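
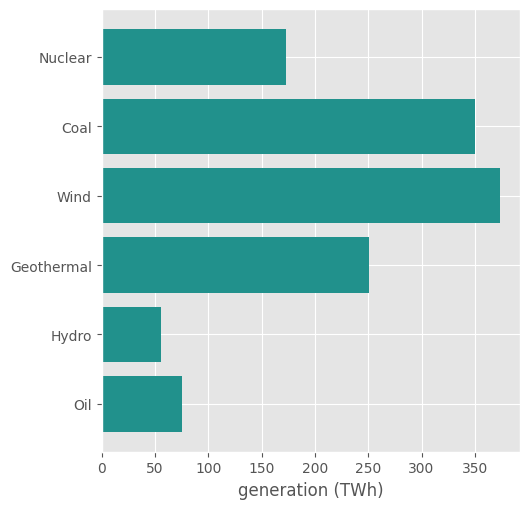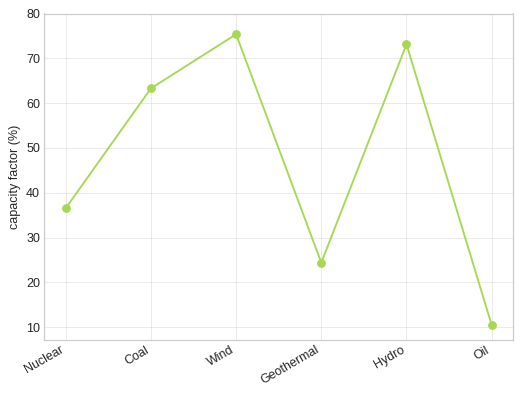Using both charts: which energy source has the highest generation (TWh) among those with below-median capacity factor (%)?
Geothermal

Chart 2 median capacity factor (%) ≈ 50; below-median energy sources: Nuclear, Geothermal, Oil. Among those, Geothermal has the highest generation (TWh) (≈ 250).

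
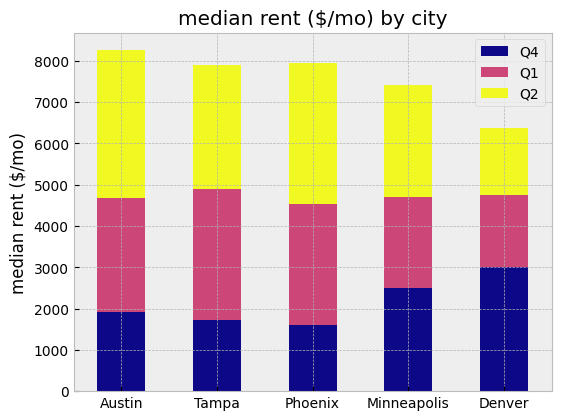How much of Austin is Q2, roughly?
≈ 3000

Q2 top ≈ 8000, bottom ≈ 5000; segment ≈ 3000.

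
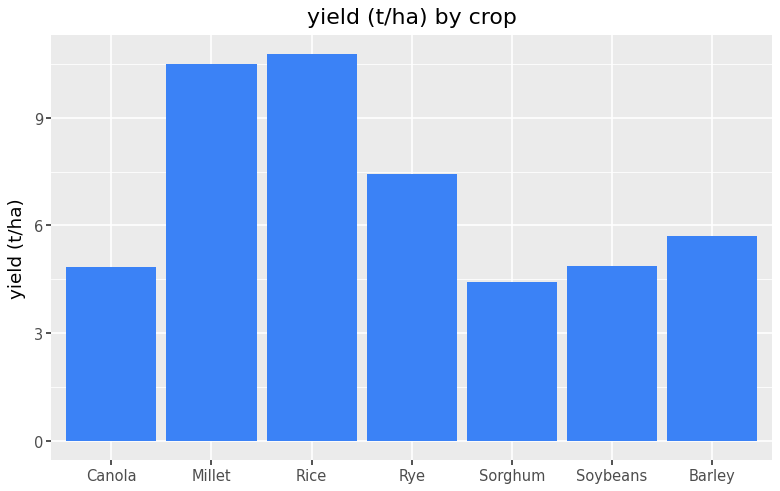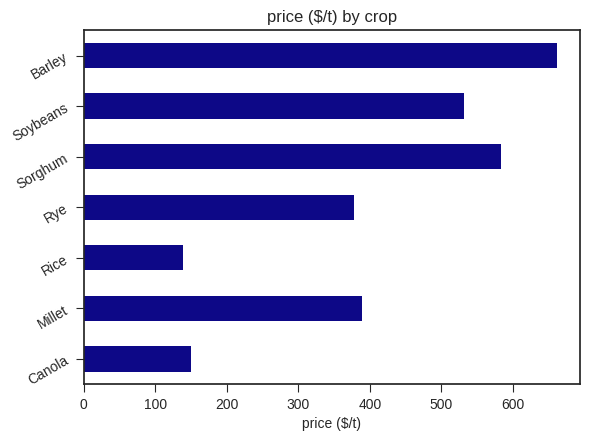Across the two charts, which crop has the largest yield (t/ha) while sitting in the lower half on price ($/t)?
Rice

Chart 2 median price ($/t) ≈ 400; below-median crops: Canola, Rice, Rye. Among those, Rice has the highest yield (t/ha) (≈ 11).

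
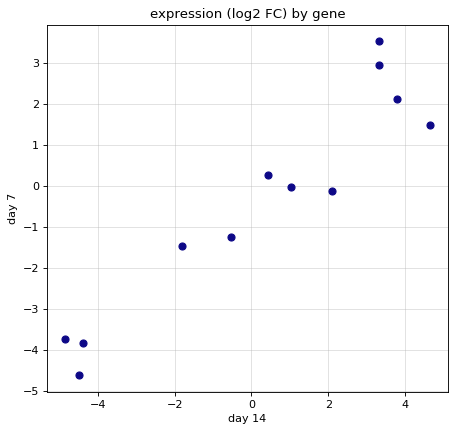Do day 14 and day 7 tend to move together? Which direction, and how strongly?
Points are positively correlated; strong (|r| ≈ 0.9).

positive, strong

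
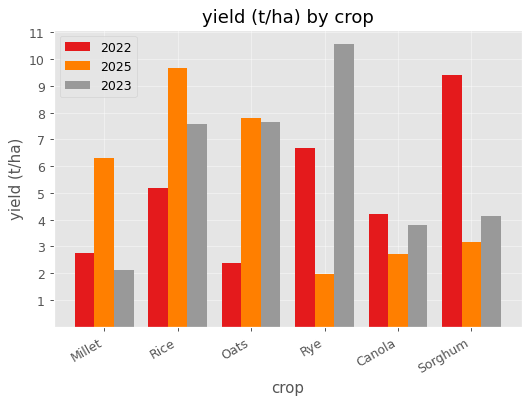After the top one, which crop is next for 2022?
Top 3 for 2022: Sorghum ≈ 9, Rye ≈ 7, Rice ≈ 5.

Rye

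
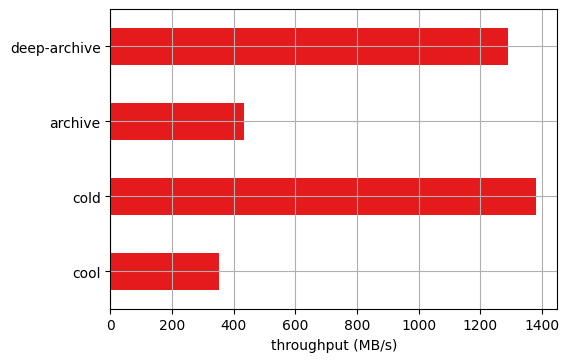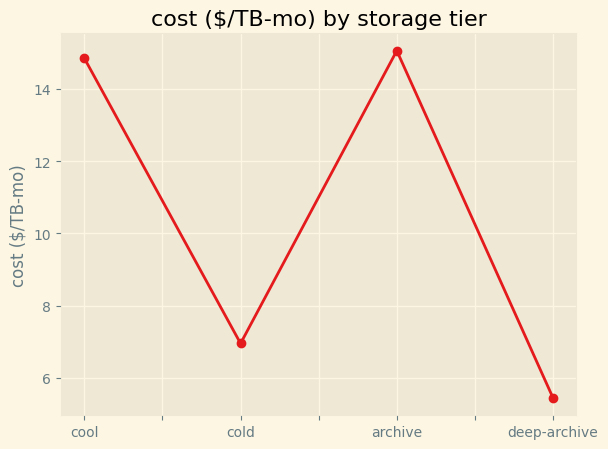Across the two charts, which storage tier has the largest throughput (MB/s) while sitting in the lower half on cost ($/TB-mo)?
cold

Chart 2 median cost ($/TB-mo) ≈ 10; below-median storage tiers: cold, deep-archive. Among those, cold has the highest throughput (MB/s) (≈ 1400).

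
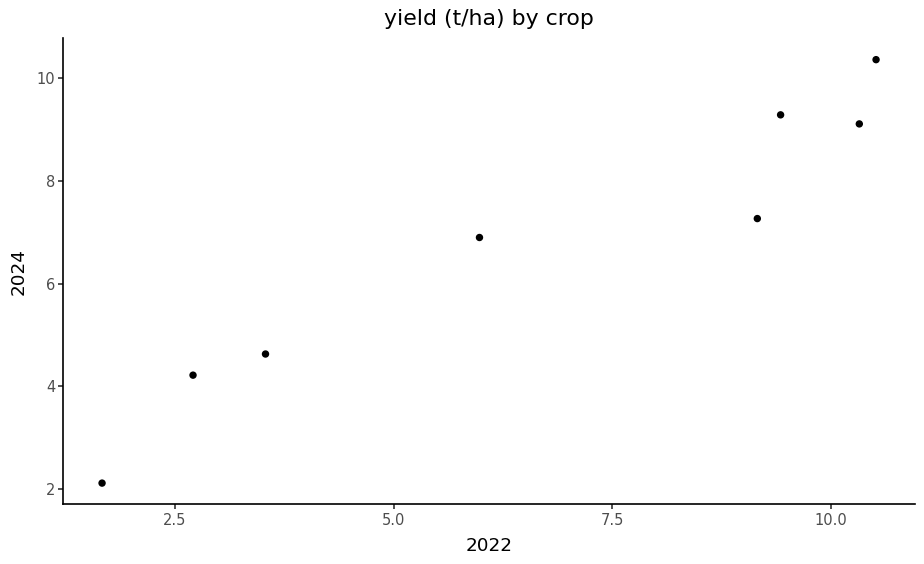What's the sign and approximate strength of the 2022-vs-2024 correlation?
Points are positively correlated; strong (|r| ≈ 1.0).

positive, strong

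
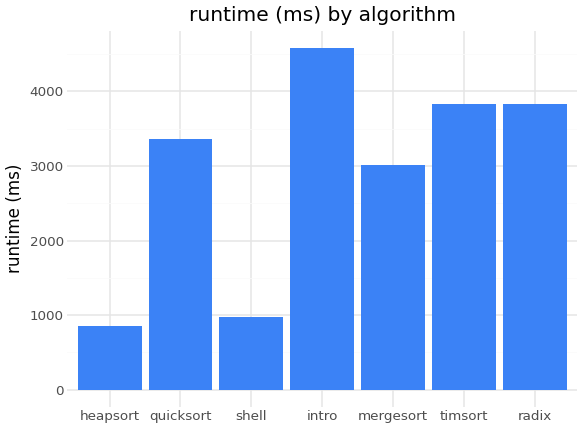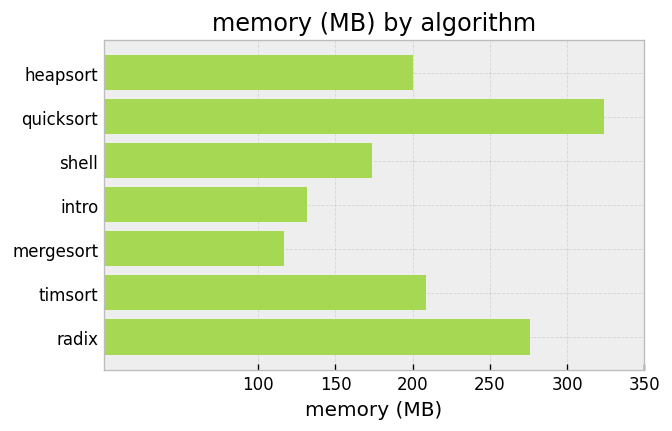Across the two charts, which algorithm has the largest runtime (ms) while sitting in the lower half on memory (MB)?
Chart 2 median memory (MB) ≈ 200; below-median algorithms: shell, intro, mergesort. Among those, intro has the highest runtime (ms) (≈ 4500).

intro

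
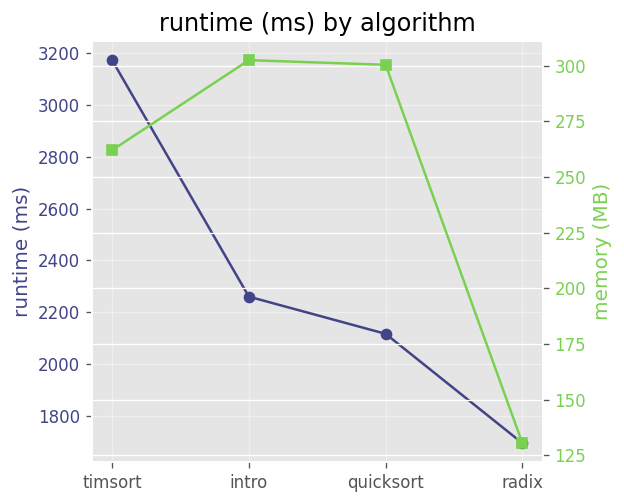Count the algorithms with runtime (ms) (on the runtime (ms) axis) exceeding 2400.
Above 2400: timsort.

1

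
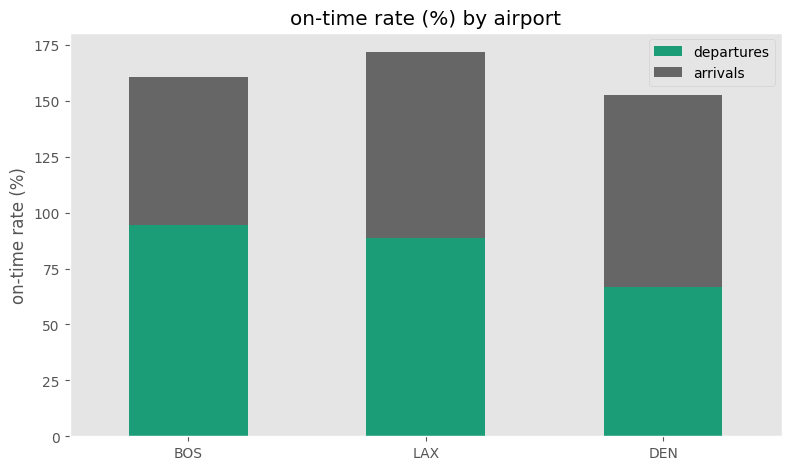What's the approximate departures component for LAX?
≈ 80

departures top ≈ 80, bottom ≈ 0; segment ≈ 80.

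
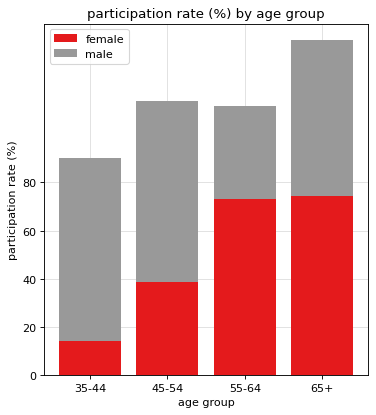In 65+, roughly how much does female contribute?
≈ 80

female top ≈ 80, bottom ≈ 0; segment ≈ 80.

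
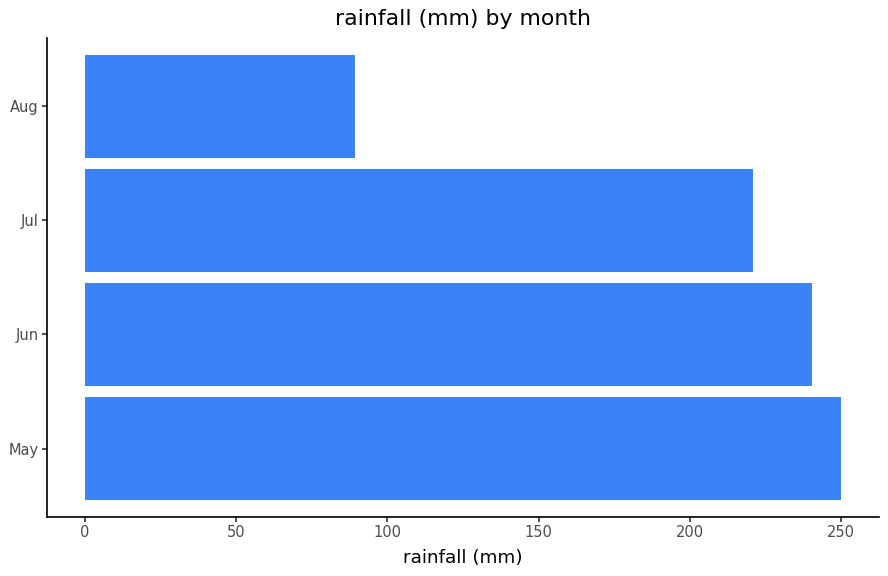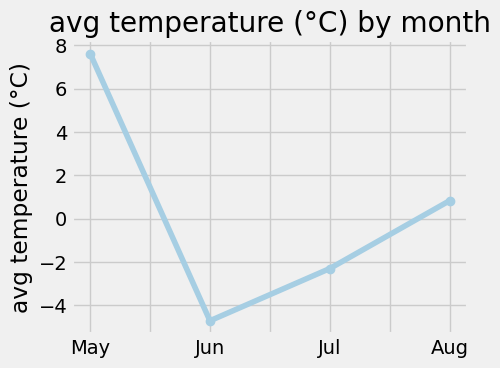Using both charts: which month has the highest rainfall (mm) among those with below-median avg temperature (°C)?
Jun

Chart 2 median avg temperature (°C) ≈ -1; below-median months: Jun, Jul. Among those, Jun has the highest rainfall (mm) (≈ 250).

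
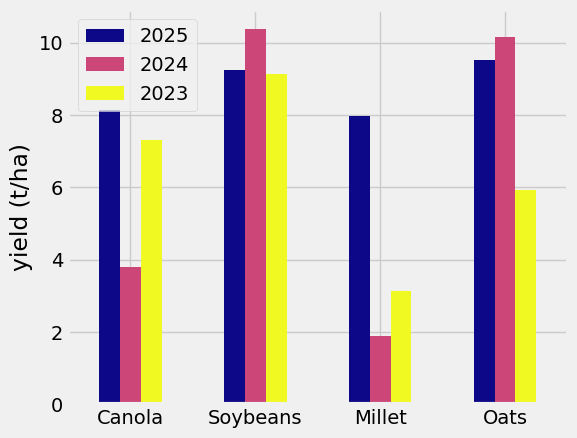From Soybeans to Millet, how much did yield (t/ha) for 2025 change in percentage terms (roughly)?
≈ -11.1%

Soybeans ≈ 9, Millet ≈ 8; (8 − 9) / 9 ≈ -11.1%.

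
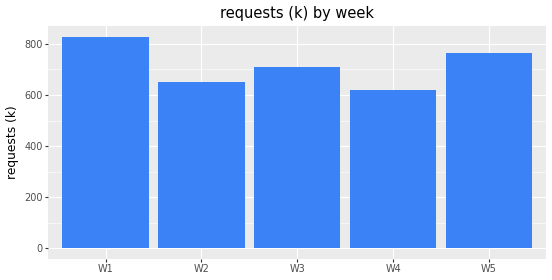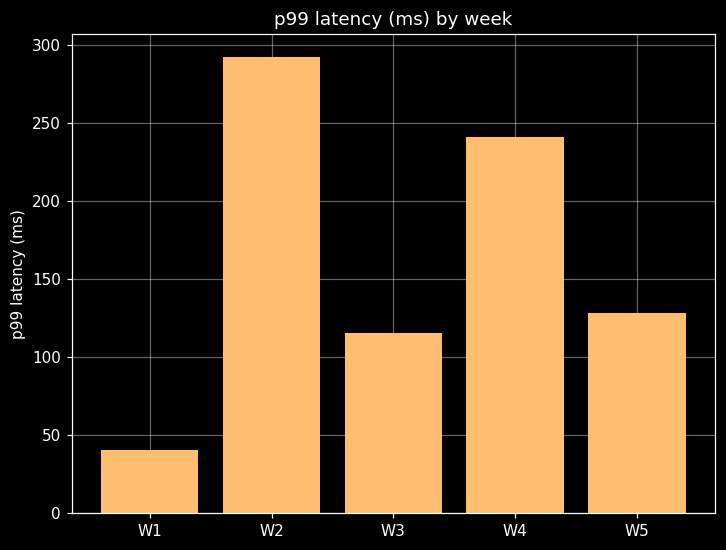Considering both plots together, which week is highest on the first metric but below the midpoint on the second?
Chart 2 median p99 latency (ms) ≈ 150; below-median weeks: W1, W3. Among those, W1 has the highest requests (k) (≈ 800).

W1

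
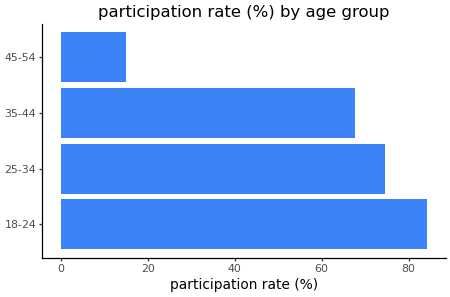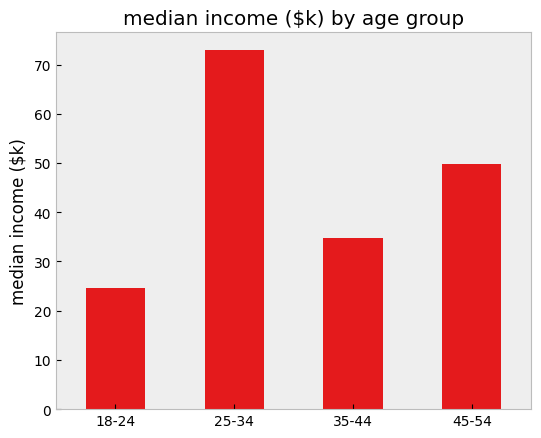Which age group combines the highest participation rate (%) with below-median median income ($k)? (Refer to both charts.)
Chart 2 median median income ($k) ≈ 40; below-median age groups: 18-24, 35-44. Among those, 18-24 has the highest participation rate (%) (≈ 80).

18-24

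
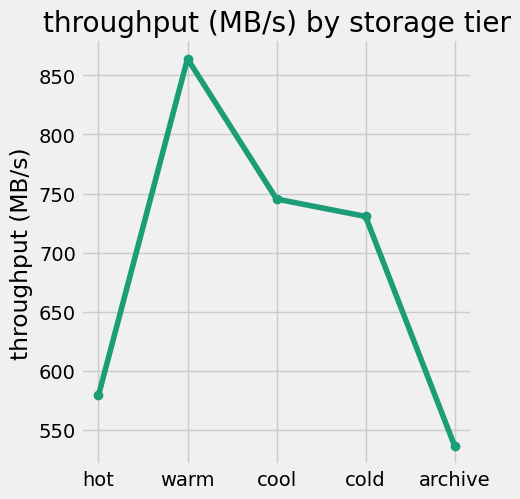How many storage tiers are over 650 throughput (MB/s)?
Above 650: warm, cool, cold.

3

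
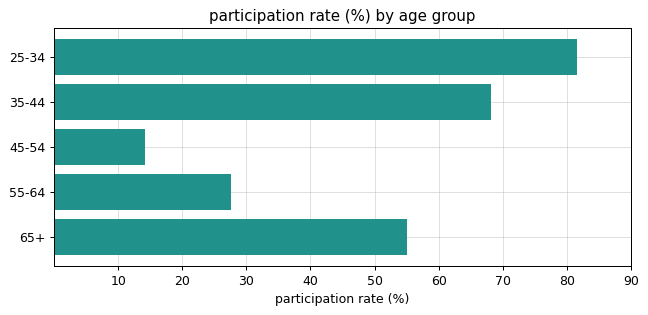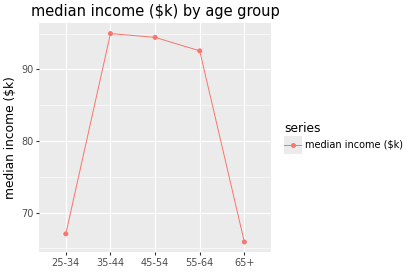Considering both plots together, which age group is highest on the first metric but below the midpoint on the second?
Chart 2 median median income ($k) ≈ 90; below-median age groups: 25-34, 65+. Among those, 25-34 has the highest participation rate (%) (≈ 80).

25-34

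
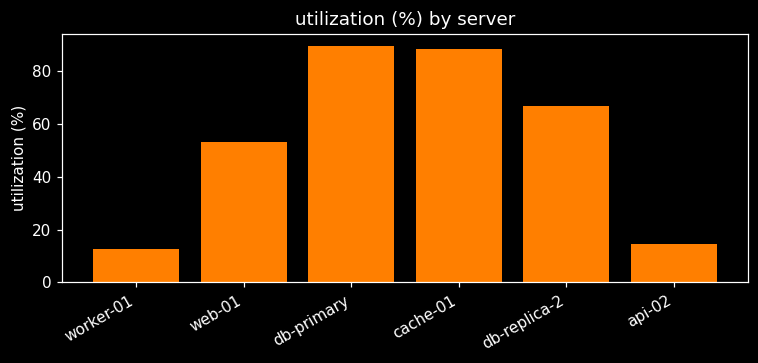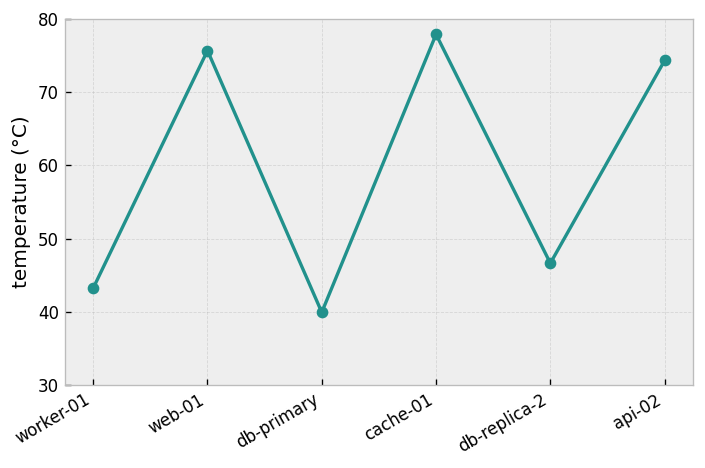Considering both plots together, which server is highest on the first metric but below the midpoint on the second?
db-primary

Chart 2 median temperature (°C) ≈ 60; below-median servers: worker-01, db-primary, db-replica-2. Among those, db-primary has the highest utilization (%) (≈ 90).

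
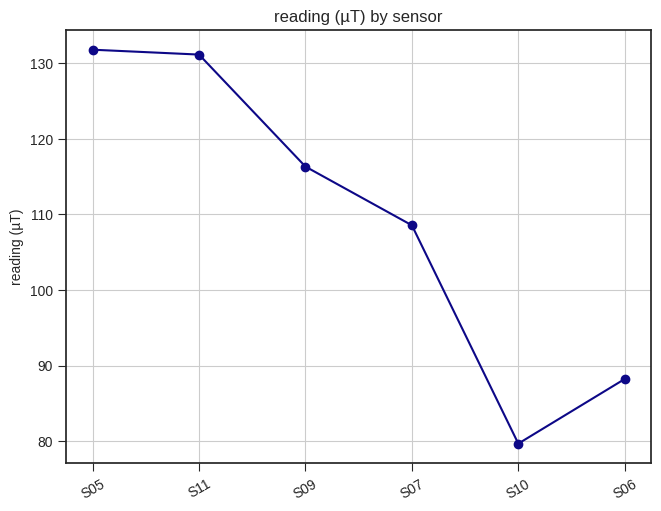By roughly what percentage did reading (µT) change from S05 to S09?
S05 ≈ 130, S09 ≈ 115; (115 − 130) / 130 ≈ -11.5%.

≈ -11.5%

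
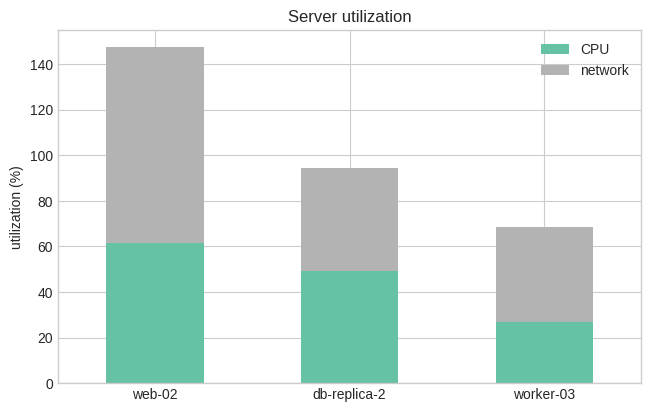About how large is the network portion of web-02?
network top ≈ 140, bottom ≈ 60; segment ≈ 80.

≈ 80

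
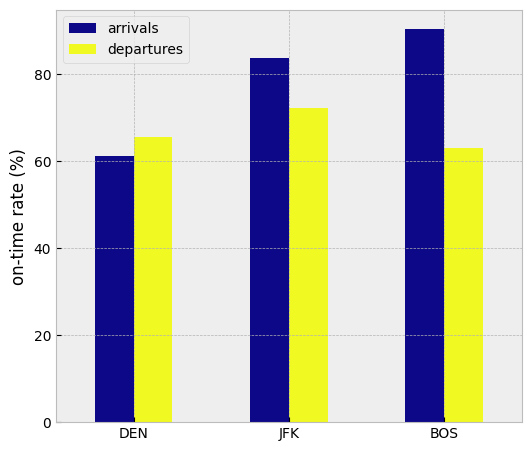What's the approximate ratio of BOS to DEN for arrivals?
BOS ≈ 90, DEN ≈ 60; 90/60 ≈ 1.5.

≈ 1.5×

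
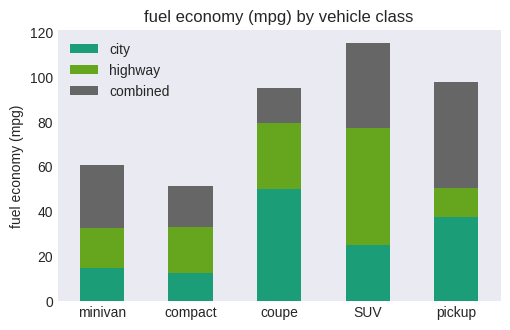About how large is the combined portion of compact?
≈ 20

combined top ≈ 50, bottom ≈ 30; segment ≈ 20.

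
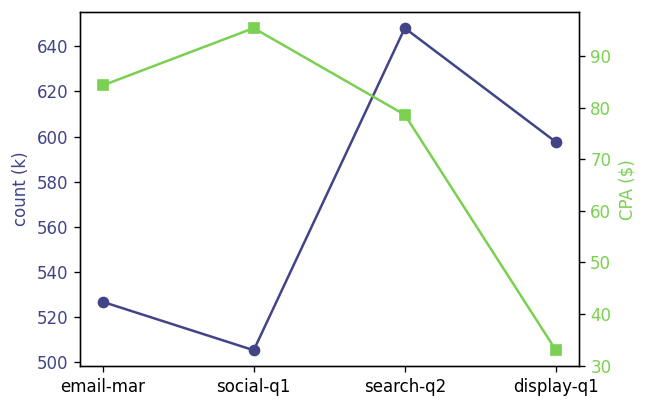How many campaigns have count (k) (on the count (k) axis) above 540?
2

Above 540: search-q2, display-q1.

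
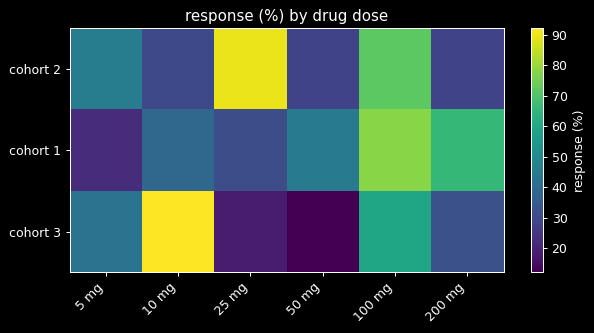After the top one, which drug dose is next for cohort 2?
100 mg

Top 3 for cohort 2: 25 mg ≈ 90, 100 mg ≈ 70, 5 mg ≈ 50.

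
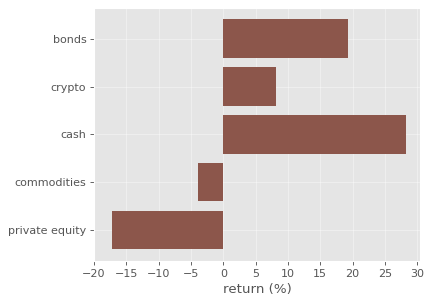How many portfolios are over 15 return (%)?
Above 15: bonds, cash.

2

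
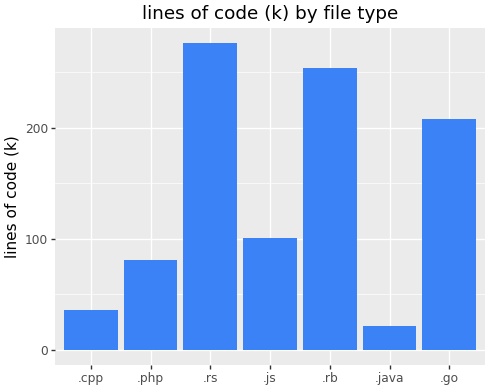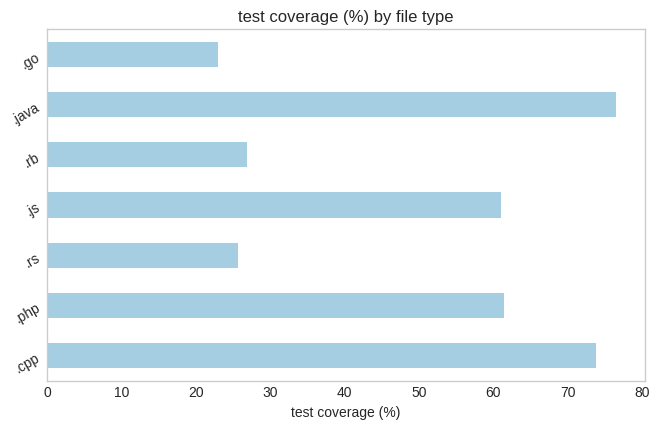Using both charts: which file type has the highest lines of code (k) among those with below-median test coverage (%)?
Chart 2 median test coverage (%) ≈ 60; below-median file types: .rs, .rb, .go. Among those, .rs has the highest lines of code (k) (≈ 300).

.rs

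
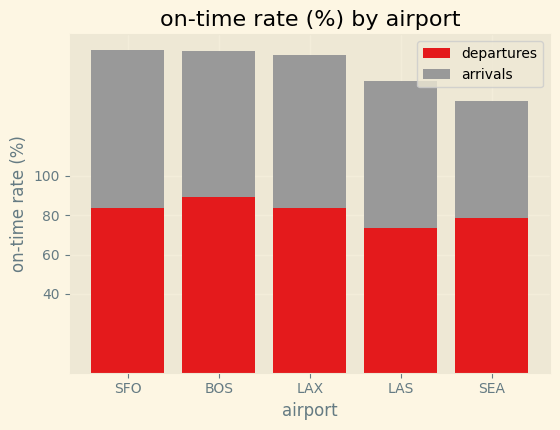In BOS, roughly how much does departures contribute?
departures top ≈ 80, bottom ≈ 0; segment ≈ 80.

≈ 80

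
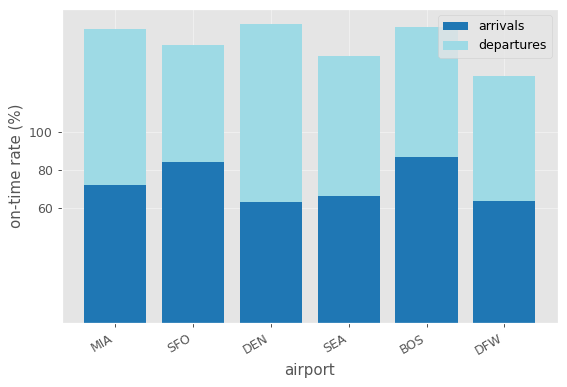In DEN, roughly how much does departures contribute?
departures top ≈ 160, bottom ≈ 60; segment ≈ 100.

≈ 100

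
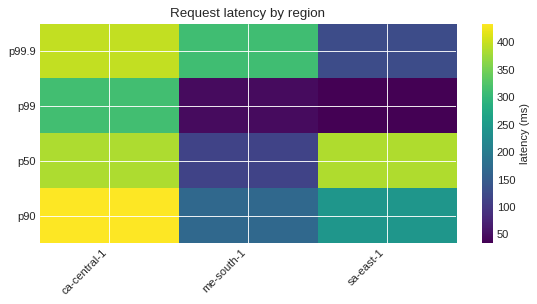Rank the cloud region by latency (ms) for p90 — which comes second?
sa-east-1

Top 3 for p90: ca-central-1 ≈ 450, sa-east-1 ≈ 250, me-south-1 ≈ 150.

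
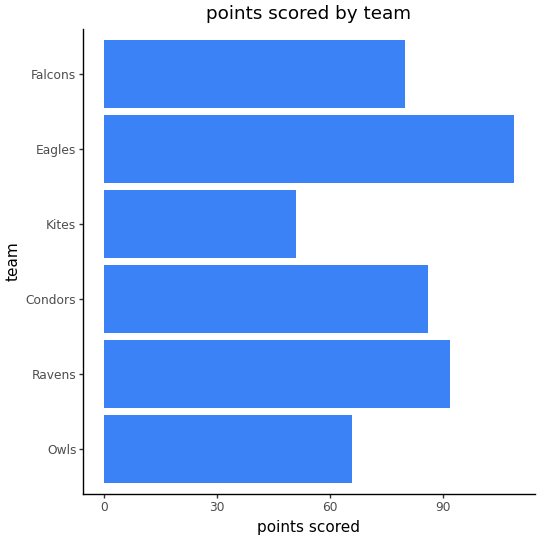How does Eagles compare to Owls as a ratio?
Eagles ≈ 110, Owls ≈ 70; 110/70 ≈ 1.57.

≈ 1.57×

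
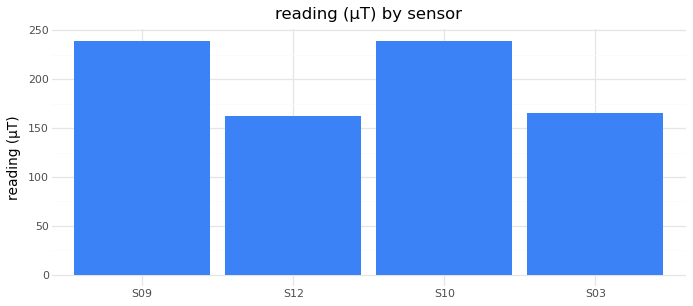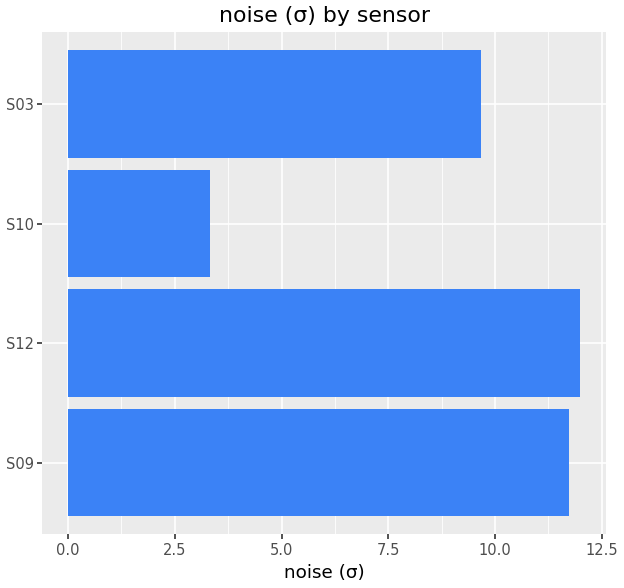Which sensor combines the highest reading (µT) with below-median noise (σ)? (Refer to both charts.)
Chart 2 median noise (σ) ≈ 10; below-median sensors: S10, S03. Among those, S10 has the highest reading (µT) (≈ 250).

S10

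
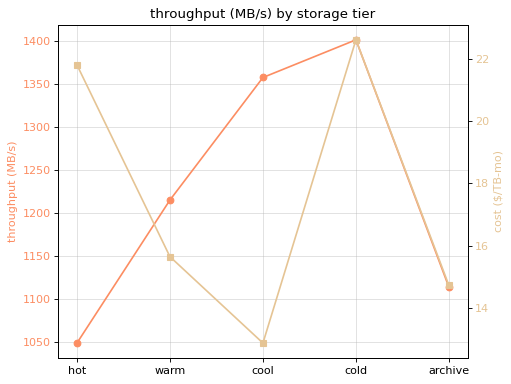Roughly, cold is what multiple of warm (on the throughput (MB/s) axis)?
cold ≈ 1400, warm ≈ 1200; 1400/1200 ≈ 1.17.

≈ 1.17×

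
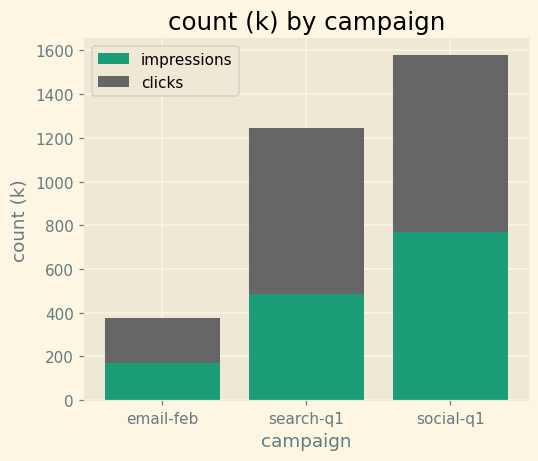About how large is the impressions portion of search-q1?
impressions top ≈ 400, bottom ≈ 0; segment ≈ 400.

≈ 400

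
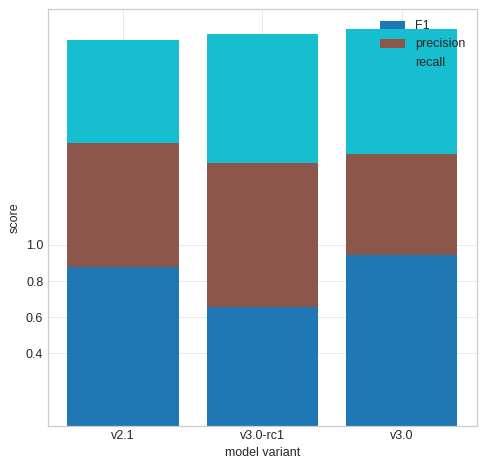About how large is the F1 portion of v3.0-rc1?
F1 top ≈ 0.6, bottom ≈ 0.0; segment ≈ 0.6.

≈ 0.6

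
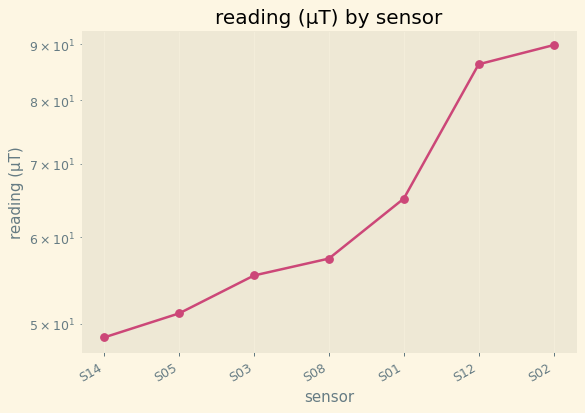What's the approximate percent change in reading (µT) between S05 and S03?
S05 ≈ 50, S03 ≈ 55; (55 − 50) / 50 ≈ +10%.

≈ +10%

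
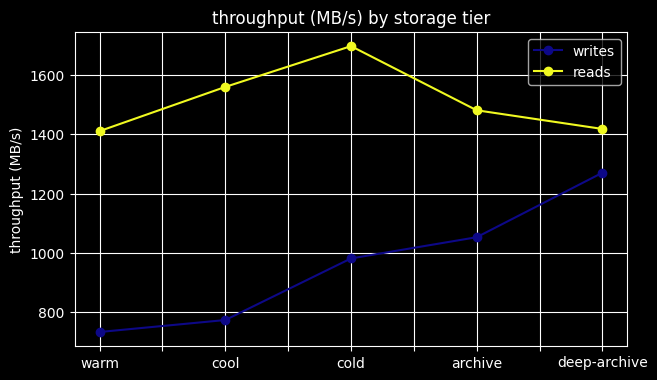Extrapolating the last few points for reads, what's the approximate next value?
≈ 1250

Last three: 1700, 1500, 1400 → slope ≈ -150/step → next ≈ 1250.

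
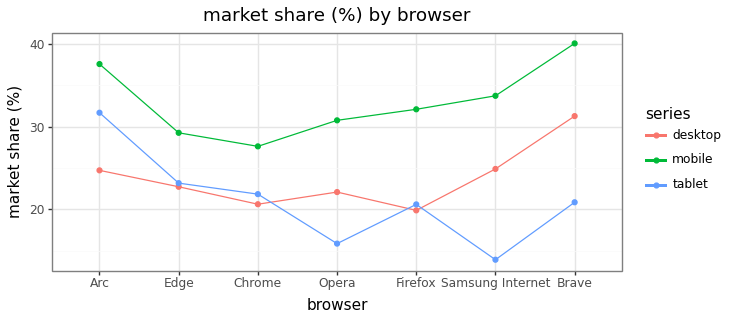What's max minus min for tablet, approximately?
Max Arc ≈ 30, min Samsung Internet ≈ 15; range ≈ 15.

≈ 15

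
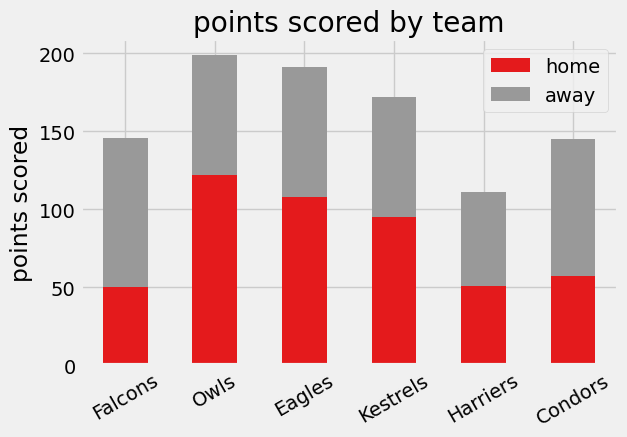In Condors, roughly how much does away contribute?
≈ 80

away top ≈ 140, bottom ≈ 60; segment ≈ 80.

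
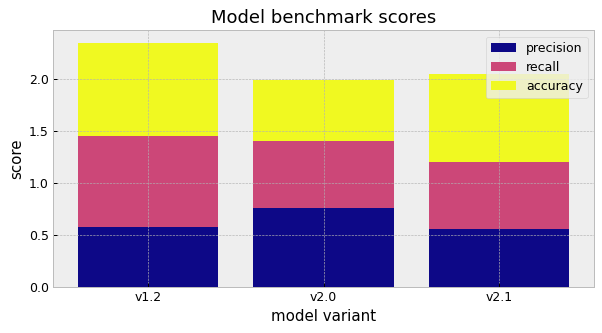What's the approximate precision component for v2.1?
≈ 0.6

precision top ≈ 0.6, bottom ≈ 0.0; segment ≈ 0.6.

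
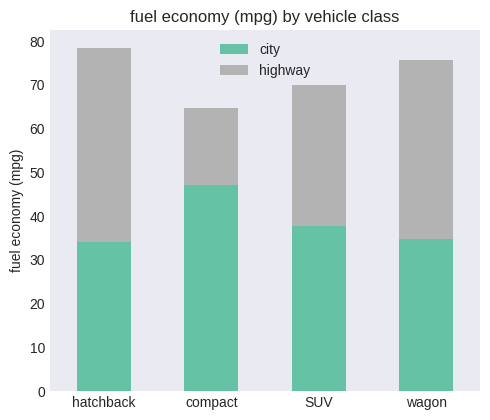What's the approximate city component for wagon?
city top ≈ 30, bottom ≈ 0; segment ≈ 30.

≈ 30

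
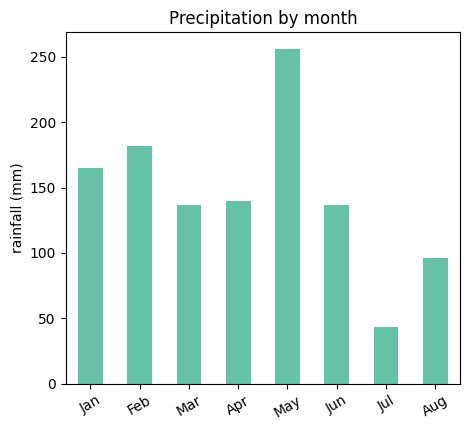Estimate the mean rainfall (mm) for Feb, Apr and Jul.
(175 + 150 + 50) / 3 ≈ 125.

≈ 125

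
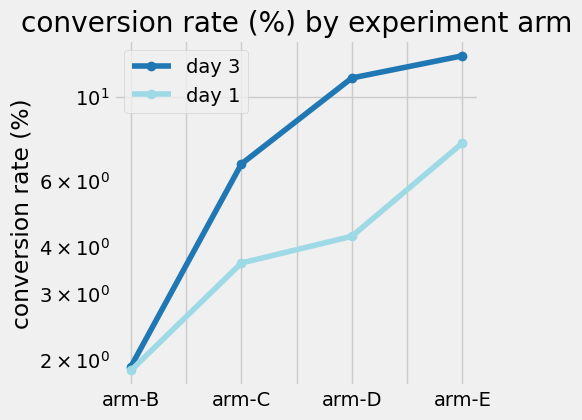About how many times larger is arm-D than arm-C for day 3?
≈ 1.57×

arm-D ≈ 11, arm-C ≈ 7; 11/7 ≈ 1.57.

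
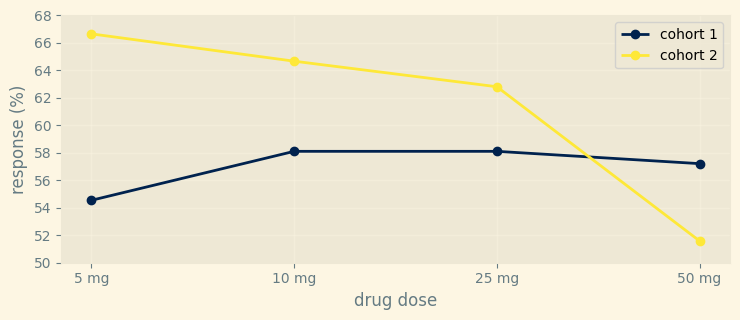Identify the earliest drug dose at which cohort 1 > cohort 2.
25 mg: cohort 1 ≈ 58 vs cohort 2 ≈ 62 (not yet); 50 mg: cohort 1 ≈ 58 vs cohort 2 ≈ 52 (first crossover).

50 mg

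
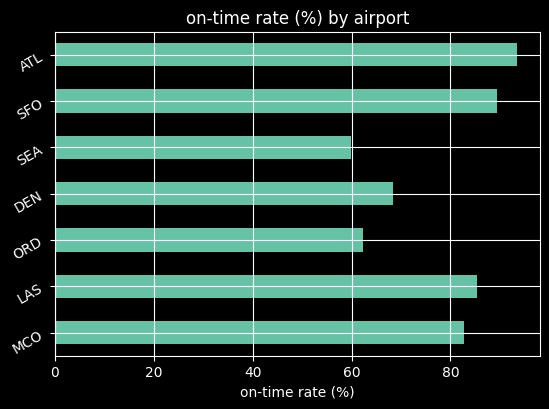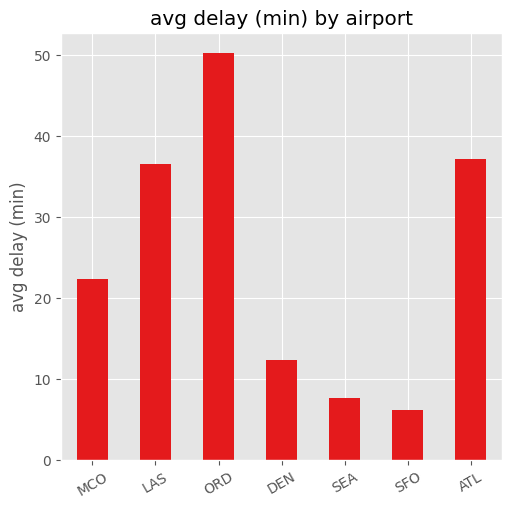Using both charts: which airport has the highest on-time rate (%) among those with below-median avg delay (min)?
SFO

Chart 2 median avg delay (min) ≈ 20; below-median airports: DEN, SEA, SFO. Among those, SFO has the highest on-time rate (%) (≈ 90).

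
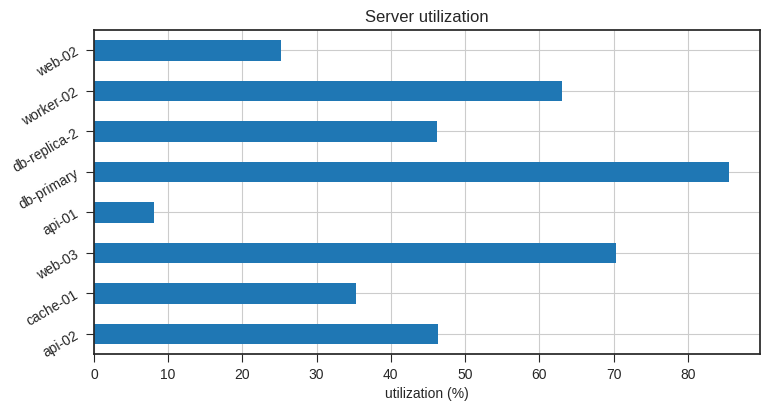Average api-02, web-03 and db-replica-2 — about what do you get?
(50 + 70 + 50) / 3 ≈ 57.

≈ 57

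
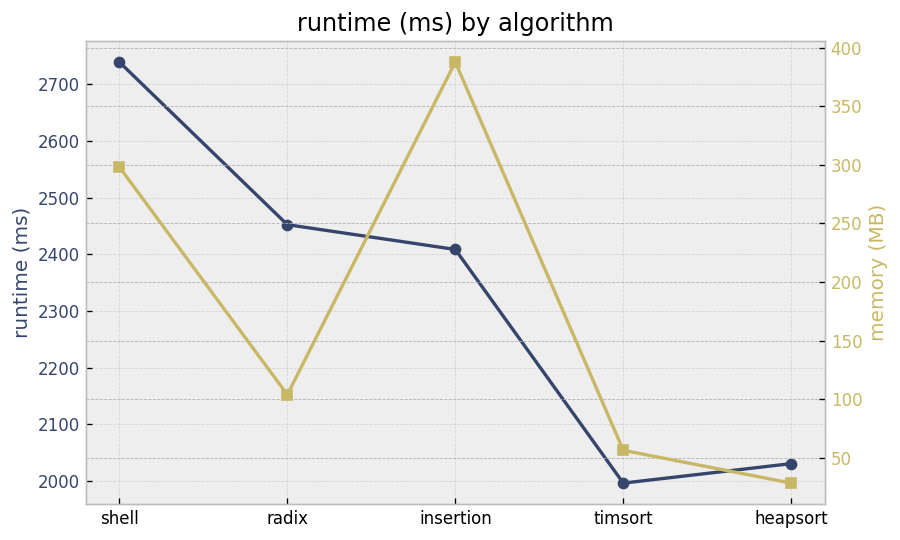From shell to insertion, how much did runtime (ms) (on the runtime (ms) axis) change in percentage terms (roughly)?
≈ -11.1%

shell ≈ 2700, insertion ≈ 2400; (2400 − 2700) / 2700 ≈ -11.1%.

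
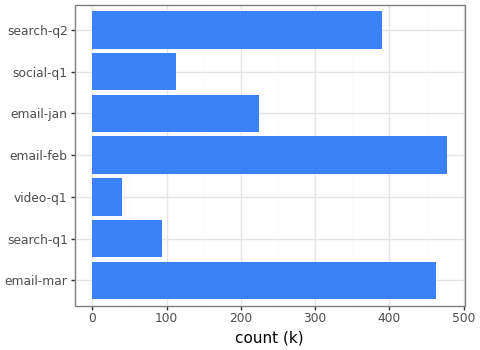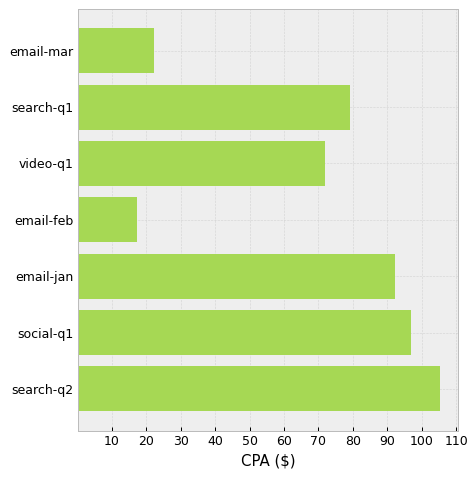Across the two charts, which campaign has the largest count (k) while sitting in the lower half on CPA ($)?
Chart 2 median CPA ($) ≈ 80; below-median campaigns: email-mar, video-q1, email-feb. Among those, email-feb has the highest count (k) (≈ 500).

email-feb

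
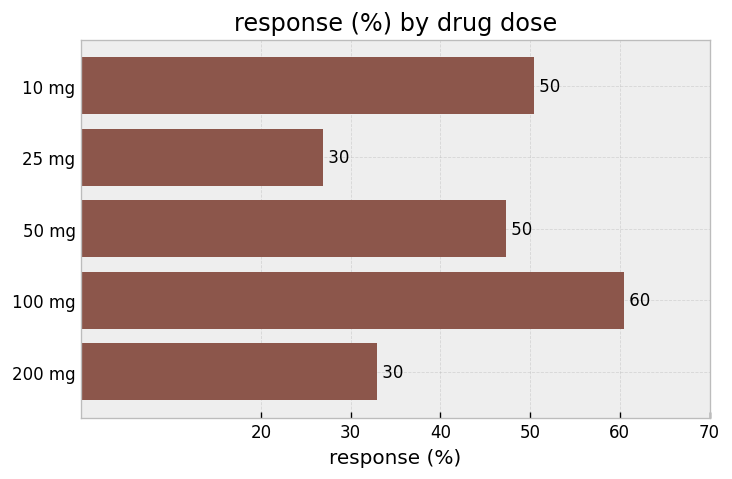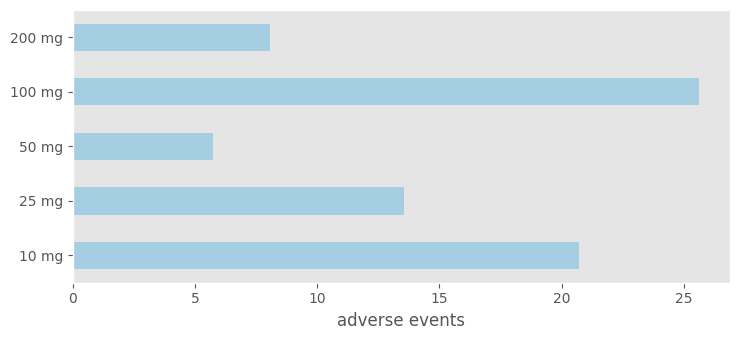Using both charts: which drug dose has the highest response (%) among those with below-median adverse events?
50 mg

Chart 2 median adverse events ≈ 15; below-median drug doses: 50 mg, 200 mg. Among those, 50 mg has the highest response (%) (≈ 50).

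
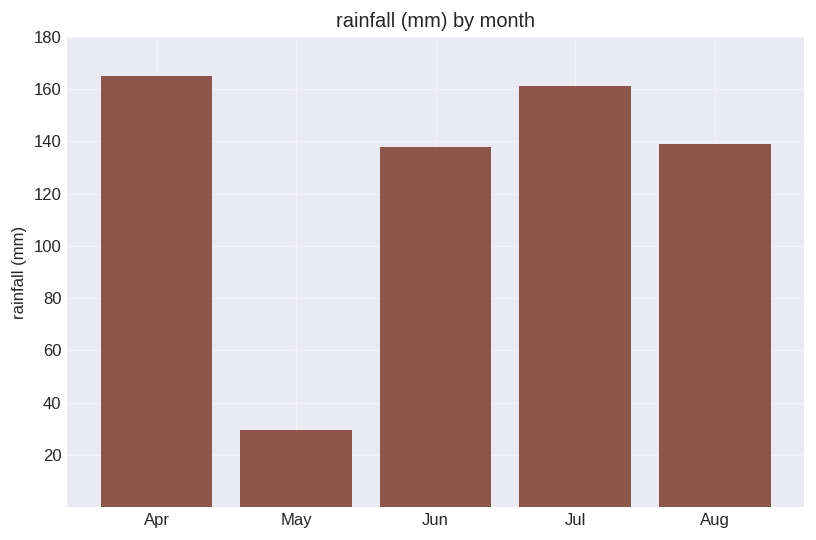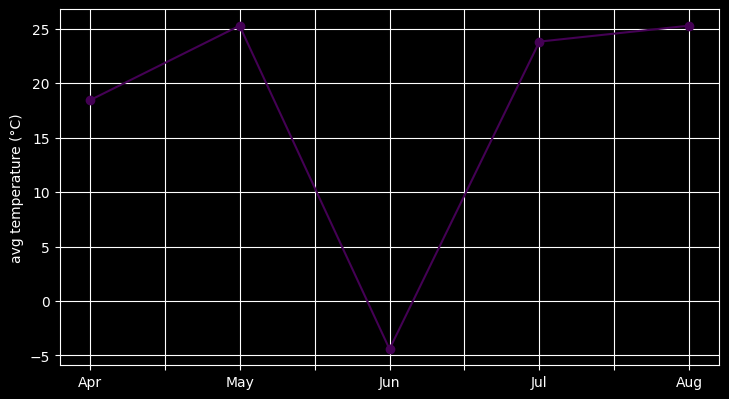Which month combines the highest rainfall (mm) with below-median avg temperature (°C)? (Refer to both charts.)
Chart 2 median avg temperature (°C) ≈ 25; below-median months: Apr, Jun. Among those, Apr has the highest rainfall (mm) (≈ 160).

Apr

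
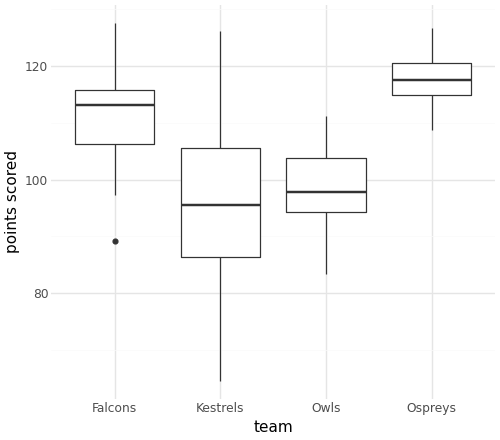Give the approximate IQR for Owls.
≈ 10

Q3 ≈ 104, Q1 ≈ 94; IQR ≈ 10.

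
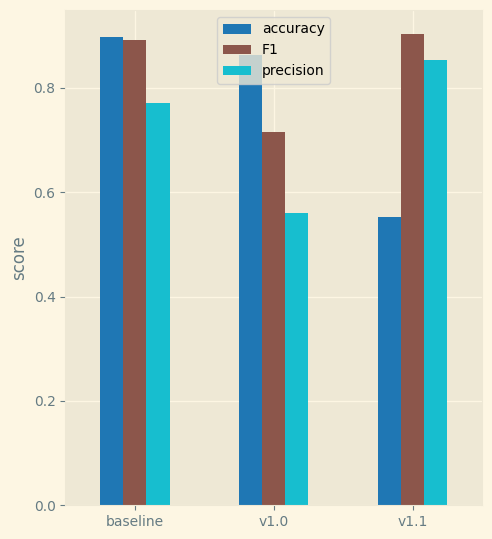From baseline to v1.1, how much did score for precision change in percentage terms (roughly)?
baseline ≈ 0.8, v1.1 ≈ 0.9; (0.9 − 0.8) / 0.8 ≈ +12.5%.

≈ +12.5%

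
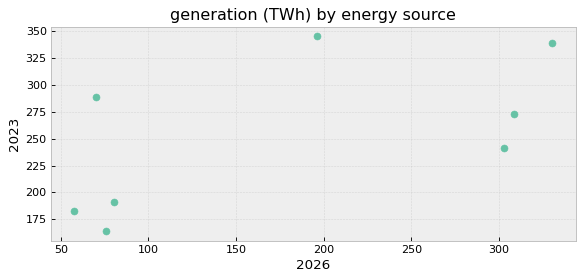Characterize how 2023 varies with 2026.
positive, moderate

Points are positively correlated; moderate (|r| ≈ 0.6).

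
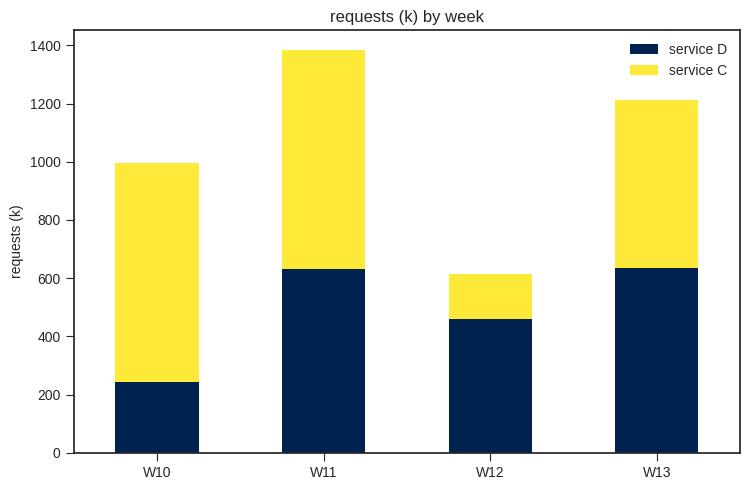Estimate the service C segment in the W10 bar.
≈ 800

service C top ≈ 1000, bottom ≈ 200; segment ≈ 800.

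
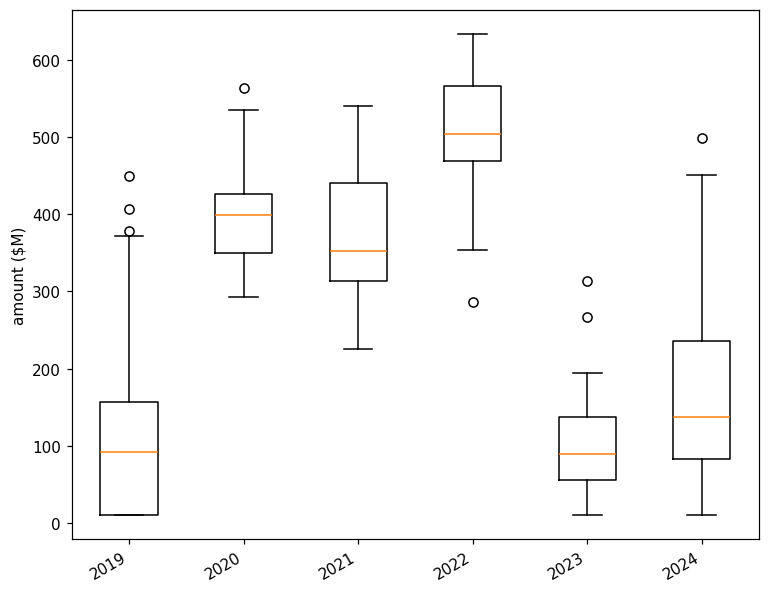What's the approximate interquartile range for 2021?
Q3 ≈ 450, Q1 ≈ 300; IQR ≈ 150.

≈ 150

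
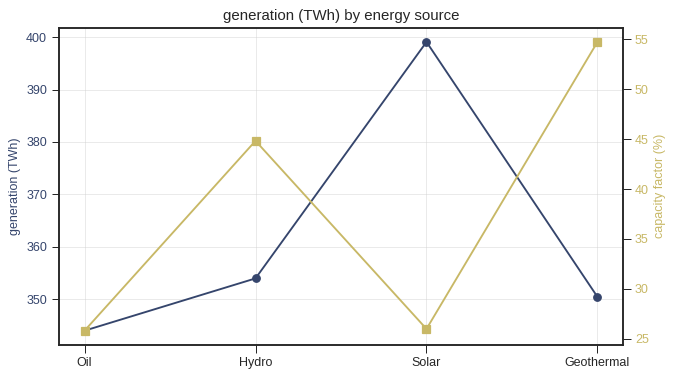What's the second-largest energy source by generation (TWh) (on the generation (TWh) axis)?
Hydro

Top 3 (on the generation (TWh) axis): Solar ≈ 400, Hydro ≈ 355, Geothermal ≈ 350.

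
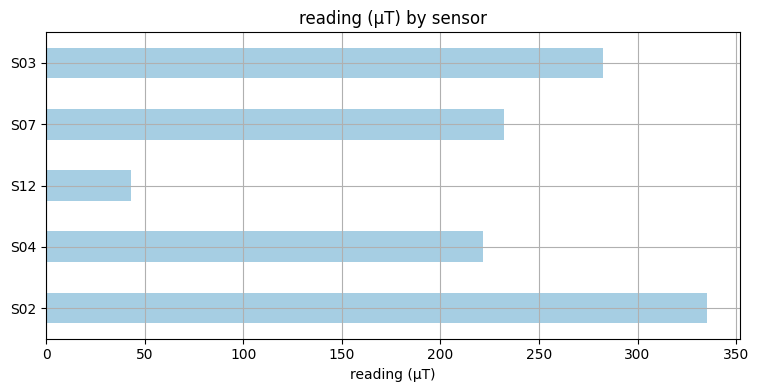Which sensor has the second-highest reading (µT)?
S03

Top 3: S02 ≈ 350, S03 ≈ 300, S07 ≈ 250.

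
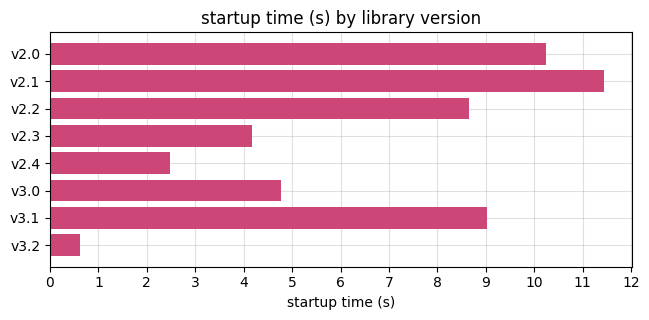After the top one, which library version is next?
v2.0

Top 3: v2.1 ≈ 11, v2.0 ≈ 10, v3.1 ≈ 9.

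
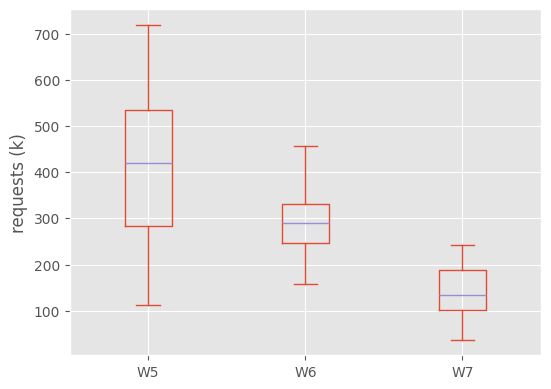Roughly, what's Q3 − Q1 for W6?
Q3 ≈ 325, Q1 ≈ 250; IQR ≈ 75.

≈ 75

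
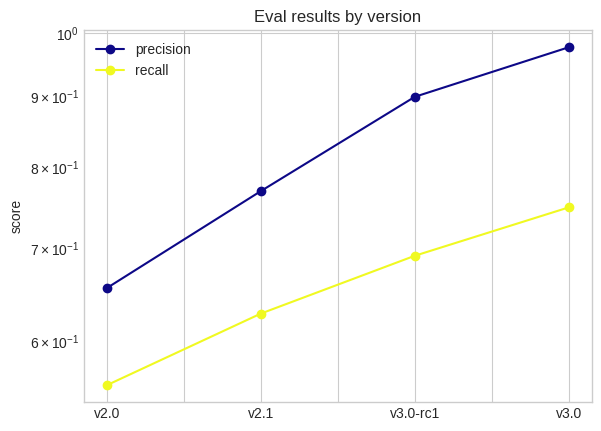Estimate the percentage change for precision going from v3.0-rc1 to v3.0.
v3.0-rc1 ≈ 0.90, v3.0 ≈ 1.00; (1.00 − 0.90) / 0.90 ≈ +11.1%.

≈ +11.1%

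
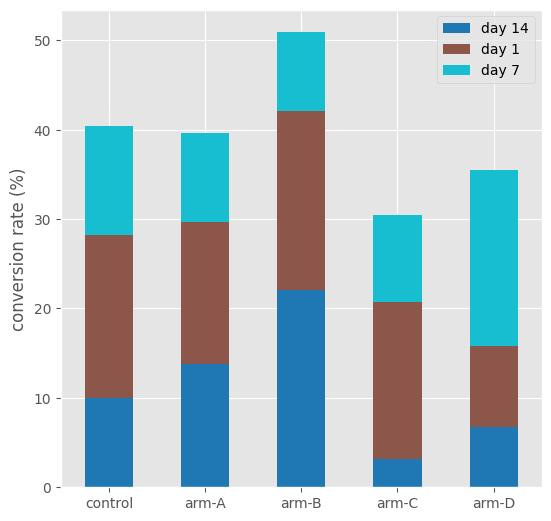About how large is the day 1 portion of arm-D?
day 1 top ≈ 15, bottom ≈ 5; segment ≈ 10.

≈ 10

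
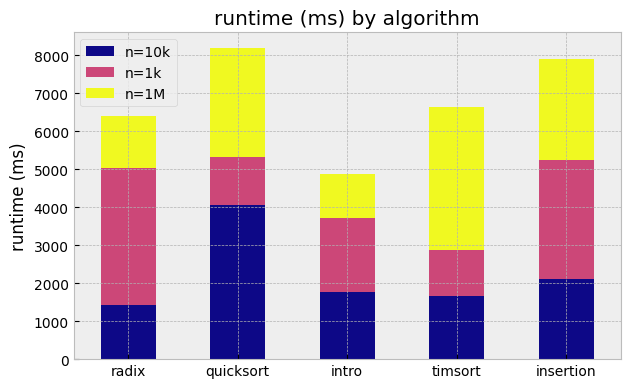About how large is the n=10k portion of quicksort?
≈ 4000

n=10k top ≈ 4000, bottom ≈ 0; segment ≈ 4000.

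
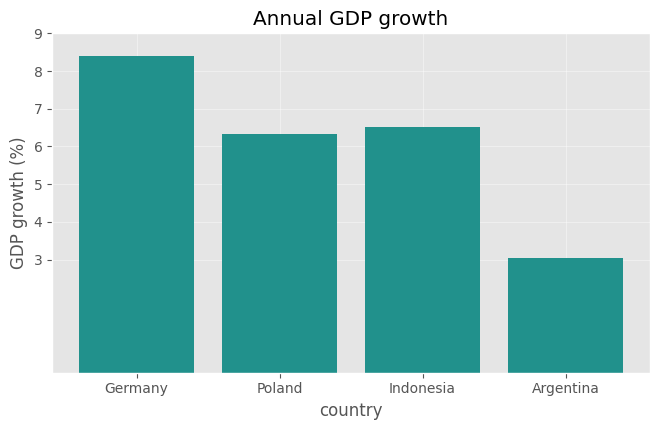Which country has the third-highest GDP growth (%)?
Poland

Top 4: Germany ≈ 8, Indonesia ≈ 7, Poland ≈ 6, Argentina ≈ 3.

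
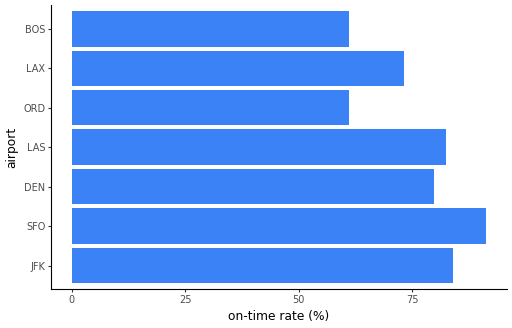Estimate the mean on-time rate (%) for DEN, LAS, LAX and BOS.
(80 + 80 + 70 + 60) / 4 ≈ 72.

≈ 72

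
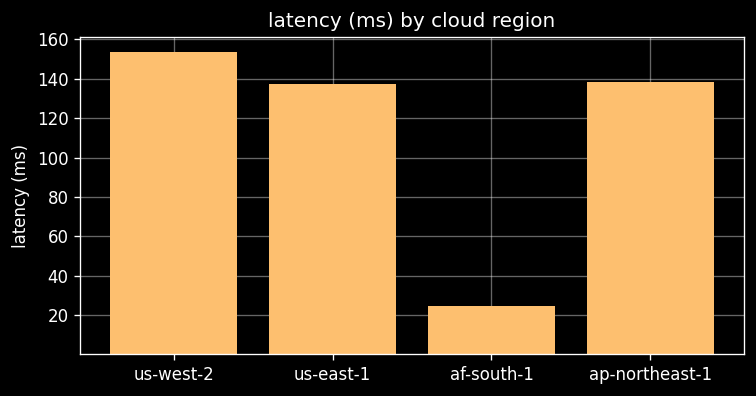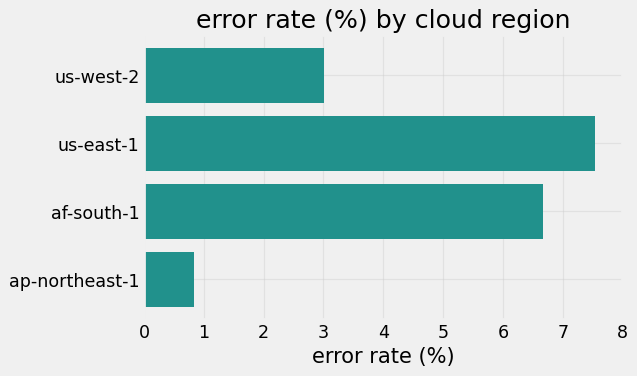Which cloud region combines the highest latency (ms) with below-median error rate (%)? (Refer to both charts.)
us-west-2

Chart 2 median error rate (%) ≈ 5; below-median cloud regions: us-west-2, ap-northeast-1. Among those, us-west-2 has the highest latency (ms) (≈ 160).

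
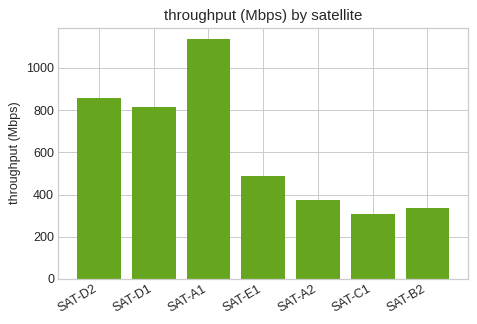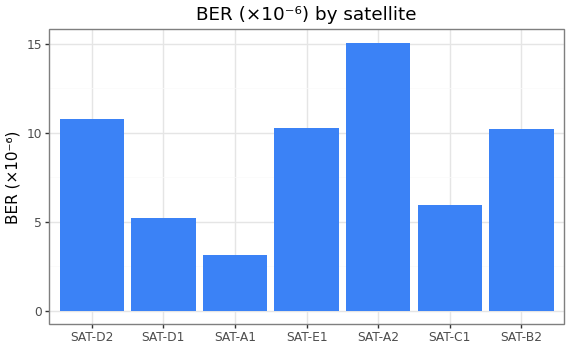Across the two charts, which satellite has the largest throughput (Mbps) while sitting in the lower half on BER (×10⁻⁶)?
SAT-A1

Chart 2 median BER (×10⁻⁶) ≈ 10; below-median satellites: SAT-D1, SAT-A1, SAT-C1. Among those, SAT-A1 has the highest throughput (Mbps) (≈ 1200).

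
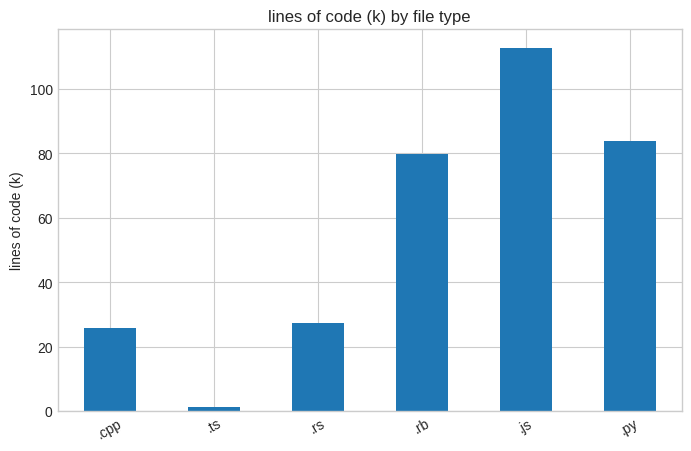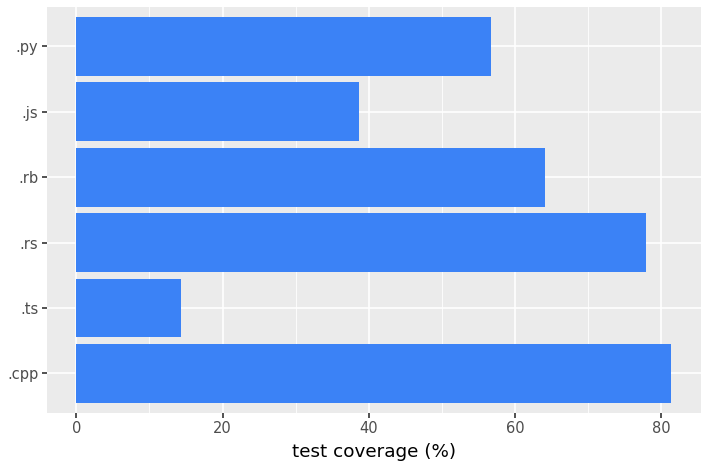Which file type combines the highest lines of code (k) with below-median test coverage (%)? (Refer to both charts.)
.js

Chart 2 median test coverage (%) ≈ 60; below-median file types: .ts, .js, .py. Among those, .js has the highest lines of code (k) (≈ 120).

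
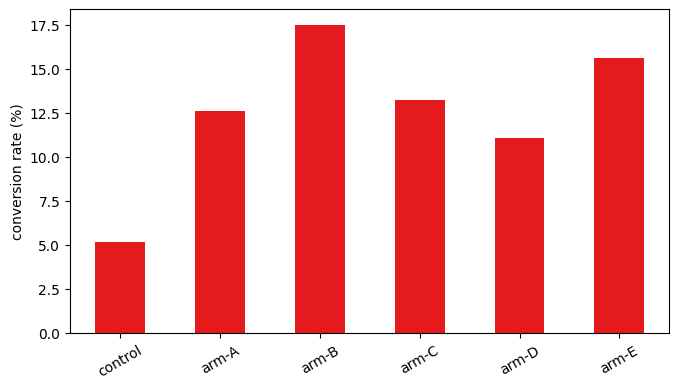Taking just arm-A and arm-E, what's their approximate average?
≈ 14

(12 + 16) / 2 ≈ 14.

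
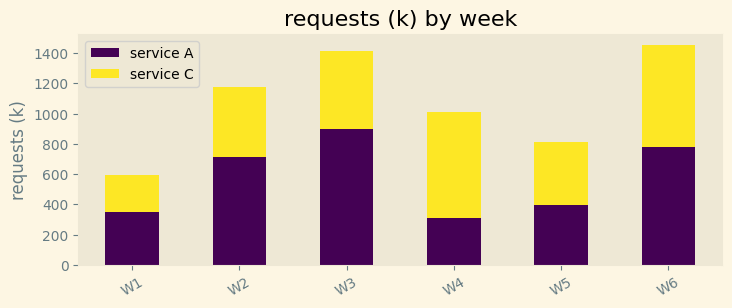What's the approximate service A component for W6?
service A top ≈ 800, bottom ≈ 0; segment ≈ 800.

≈ 800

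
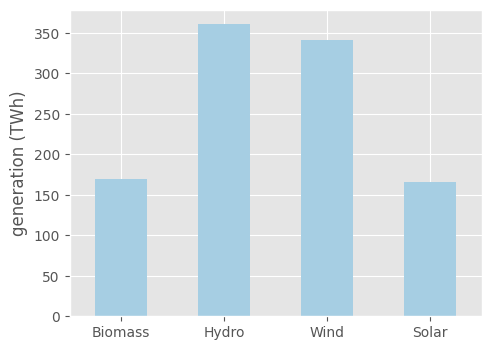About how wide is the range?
≈ 200

Max Hydro ≈ 350, min Solar ≈ 150; range ≈ 200.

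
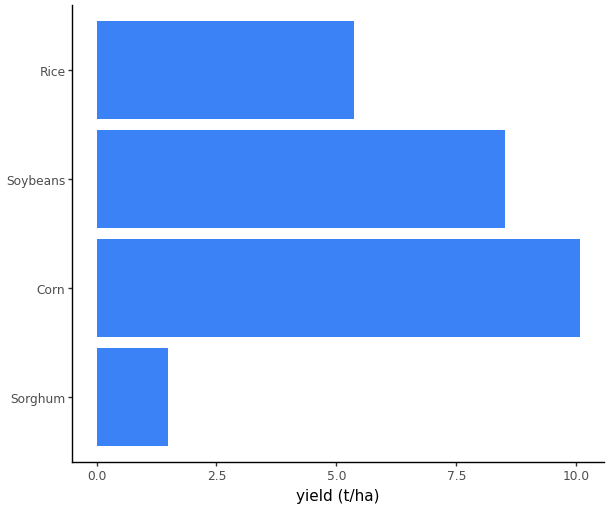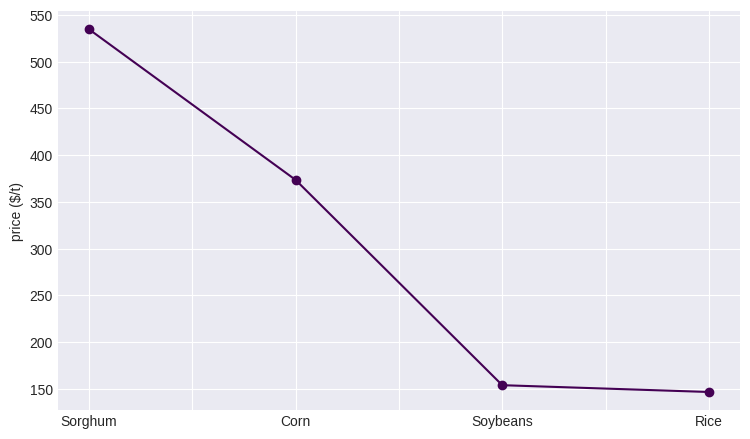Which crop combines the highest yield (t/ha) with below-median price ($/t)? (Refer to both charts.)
Soybeans

Chart 2 median price ($/t) ≈ 250; below-median crops: Soybeans, Rice. Among those, Soybeans has the highest yield (t/ha) (≈ 9).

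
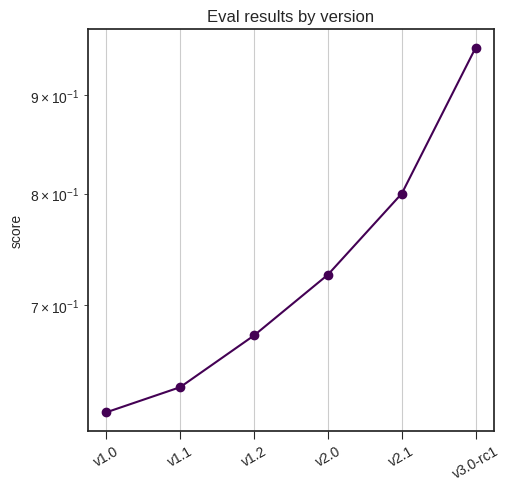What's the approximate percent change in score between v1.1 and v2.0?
≈ +15.4%

v1.1 ≈ 0.65, v2.0 ≈ 0.75; (0.75 − 0.65) / 0.65 ≈ +15.4%.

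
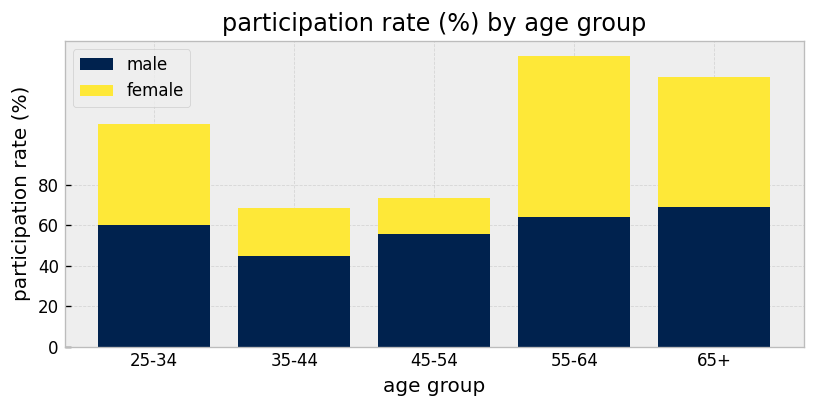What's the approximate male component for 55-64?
≈ 60

male top ≈ 60, bottom ≈ 0; segment ≈ 60.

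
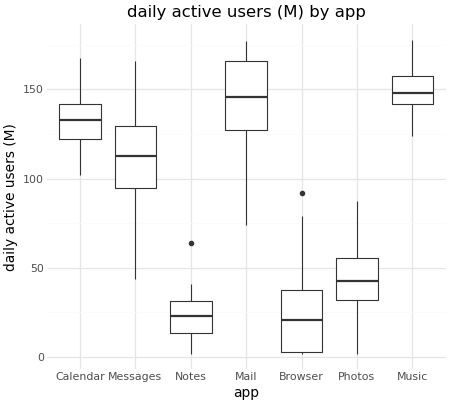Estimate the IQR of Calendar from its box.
≈ 20

Q3 ≈ 140, Q1 ≈ 120; IQR ≈ 20.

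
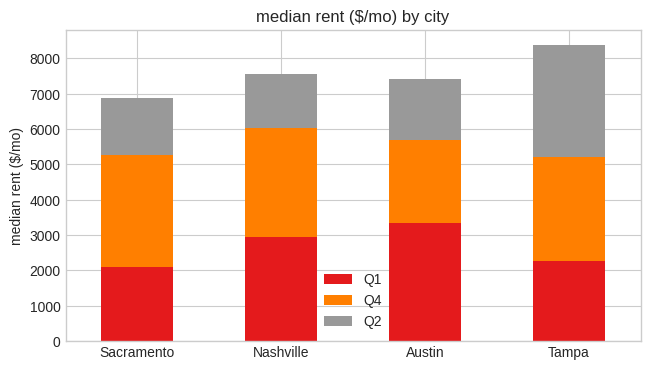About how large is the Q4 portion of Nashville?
Q4 top ≈ 6000, bottom ≈ 3000; segment ≈ 3000.

≈ 3000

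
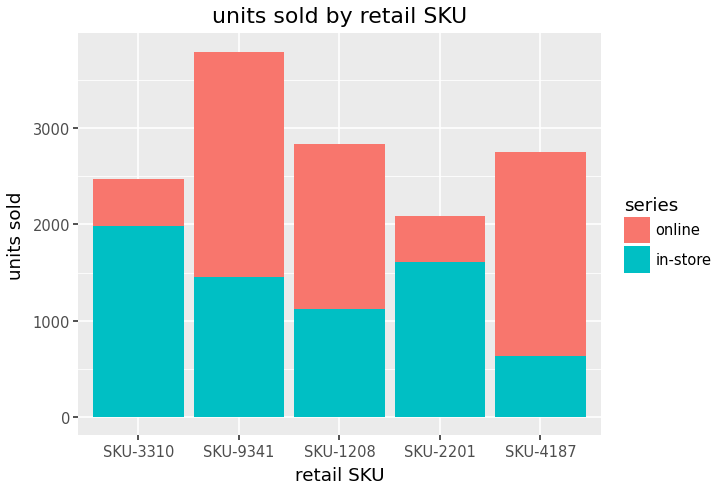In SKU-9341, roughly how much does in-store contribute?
≈ 1500

in-store top ≈ 1500, bottom ≈ 0; segment ≈ 1500.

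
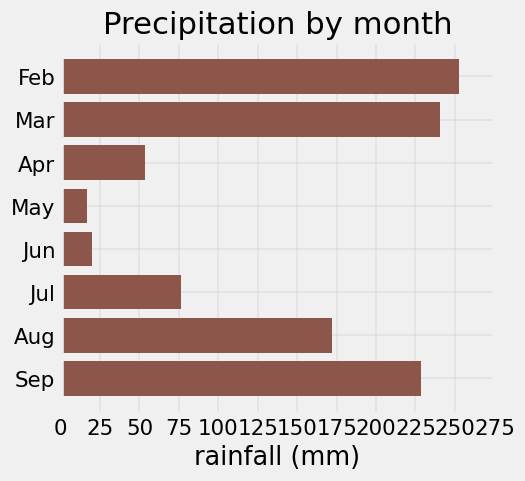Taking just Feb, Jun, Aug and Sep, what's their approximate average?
(250 + 25 + 175 + 225) / 4 ≈ 169.

≈ 169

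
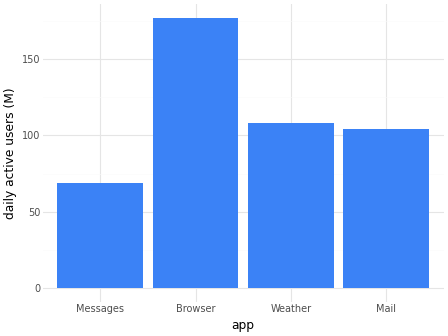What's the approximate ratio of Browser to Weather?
Browser ≈ 180, Weather ≈ 100; 180/100 ≈ 1.8.

≈ 1.8×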